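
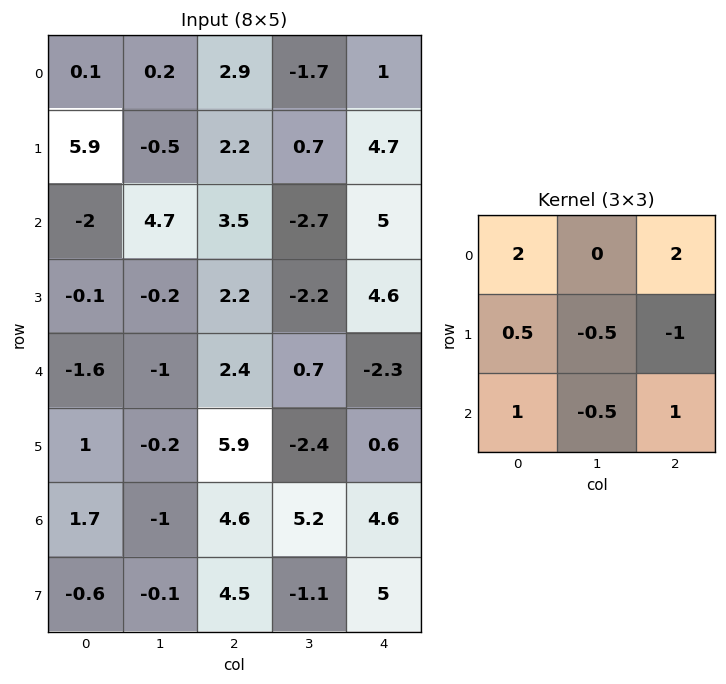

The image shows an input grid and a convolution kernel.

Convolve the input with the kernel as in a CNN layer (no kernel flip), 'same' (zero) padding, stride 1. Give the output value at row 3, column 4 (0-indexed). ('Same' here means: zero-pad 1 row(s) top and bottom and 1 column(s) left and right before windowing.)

-6.95

The receptive field on the zero-padded input at this output position is [-2.7 5 0 / -2.2 4.6 0 / 0.7 -2.3 0]. Elementwise product with the kernel and sum: -2.7·2 + 0·2 + -2.2·0.5 + 4.6·-0.5 + 0·-1 + 0.7·1 + -2.3·-0.5 + 0·1.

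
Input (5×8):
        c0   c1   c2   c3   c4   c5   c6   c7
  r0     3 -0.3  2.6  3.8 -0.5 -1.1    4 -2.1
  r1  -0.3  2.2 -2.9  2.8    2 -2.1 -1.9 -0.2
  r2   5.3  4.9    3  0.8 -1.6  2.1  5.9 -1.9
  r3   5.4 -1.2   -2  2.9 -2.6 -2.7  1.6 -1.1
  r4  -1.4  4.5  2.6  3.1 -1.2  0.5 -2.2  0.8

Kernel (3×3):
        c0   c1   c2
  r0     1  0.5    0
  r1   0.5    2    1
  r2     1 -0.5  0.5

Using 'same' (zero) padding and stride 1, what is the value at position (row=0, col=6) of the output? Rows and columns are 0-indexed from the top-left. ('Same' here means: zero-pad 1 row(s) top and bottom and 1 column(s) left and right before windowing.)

The receptive field on the zero-padded input at this output position is [0 0 0 / -1.1 4 -2.1 / -2.1 -1.9 -0.2]. Elementwise product with the kernel and sum: 0·1 + 0·0.5 + -1.1·0.5 + 4·2 + -2.1·1 + -2.1·1 + -1.9·-0.5 + -0.2·0.5.

4.1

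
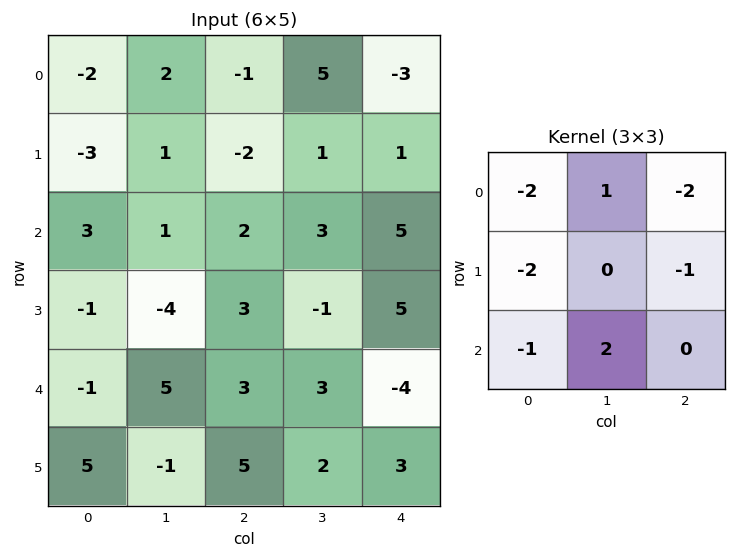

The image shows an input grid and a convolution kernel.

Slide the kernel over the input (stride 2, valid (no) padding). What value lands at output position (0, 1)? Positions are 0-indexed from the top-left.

20

The receptive field on the input at this output position is [-1 5 -3 / -2 1 1 / 2 3 5]. Elementwise product with the kernel and sum: -1·-2 + 5·1 + -3·-2 + -2·-2 + 1·-1 + 2·-1 + 3·2.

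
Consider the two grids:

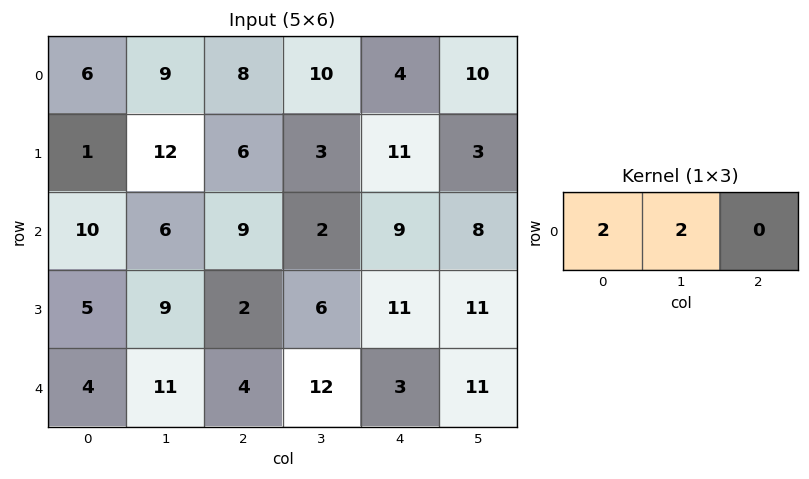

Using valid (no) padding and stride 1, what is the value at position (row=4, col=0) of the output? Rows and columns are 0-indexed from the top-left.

30

The receptive field on the input at this output position is [4 11 4]. Elementwise product with the kernel and sum: 4·2 + 11·2.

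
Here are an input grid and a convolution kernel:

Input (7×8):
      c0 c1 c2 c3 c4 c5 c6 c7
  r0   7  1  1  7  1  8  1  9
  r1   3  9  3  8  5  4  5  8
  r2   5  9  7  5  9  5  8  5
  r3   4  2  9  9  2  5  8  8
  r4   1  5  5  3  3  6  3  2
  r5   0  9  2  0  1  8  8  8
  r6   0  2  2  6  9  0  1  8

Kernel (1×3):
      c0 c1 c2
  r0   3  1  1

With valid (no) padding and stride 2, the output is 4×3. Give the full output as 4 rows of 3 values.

23 11 12
31 35 40
13 21 18
4 21 28

Output[0,0]: The receptive field on the input at this output position is [7 1 1]. Elementwise product with the kernel and sum: 7·3 + 1·1 + 1·1.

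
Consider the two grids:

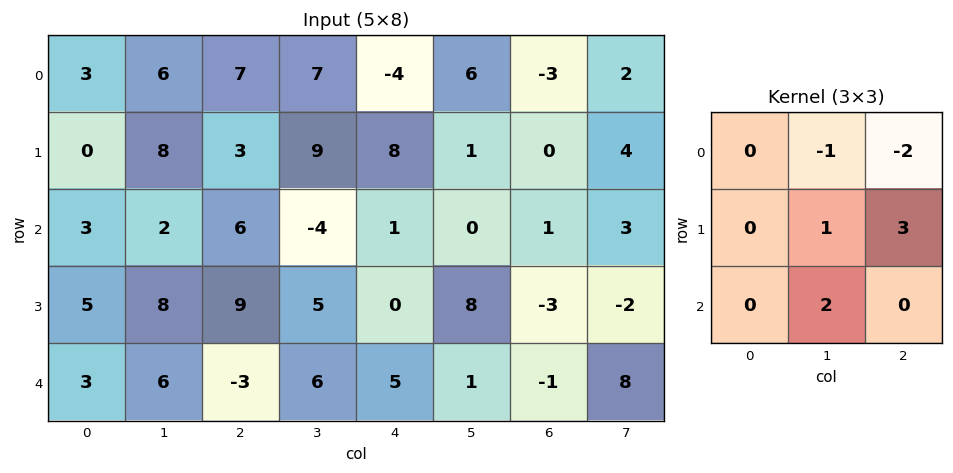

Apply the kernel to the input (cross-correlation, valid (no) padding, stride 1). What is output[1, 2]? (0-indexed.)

-16

The receptive field on the input at this output position is [3 9 8 / 6 -4 1 / 9 5 0]. Elementwise product with the kernel and sum: 9·-1 + 8·-2 + -4·1 + 1·3 + 5·2.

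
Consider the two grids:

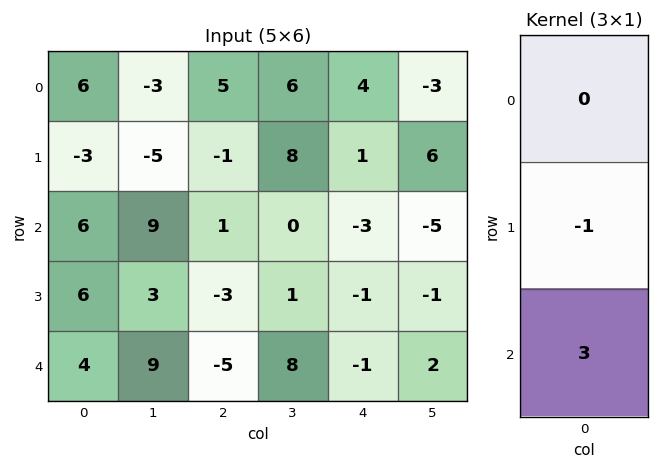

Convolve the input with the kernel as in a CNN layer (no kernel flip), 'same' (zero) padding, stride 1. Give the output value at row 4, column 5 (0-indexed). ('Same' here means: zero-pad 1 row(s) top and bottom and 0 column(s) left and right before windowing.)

-2

The receptive field on the zero-padded input at this output position is [-1 / 2 / 0]. Elementwise product with the kernel and sum: 2·-1 + 0·3.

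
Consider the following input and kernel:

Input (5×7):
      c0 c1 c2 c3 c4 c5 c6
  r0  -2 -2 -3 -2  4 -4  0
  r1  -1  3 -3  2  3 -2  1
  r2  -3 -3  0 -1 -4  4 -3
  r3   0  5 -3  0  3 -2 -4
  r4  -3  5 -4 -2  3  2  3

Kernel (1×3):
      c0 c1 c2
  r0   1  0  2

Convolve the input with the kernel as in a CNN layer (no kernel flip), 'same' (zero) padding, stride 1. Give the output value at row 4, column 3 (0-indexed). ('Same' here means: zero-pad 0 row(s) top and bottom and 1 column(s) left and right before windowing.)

2

The receptive field on the zero-padded input at this output position is [-4 -2 3]. Elementwise product with the kernel and sum: -4·1 + 3·2.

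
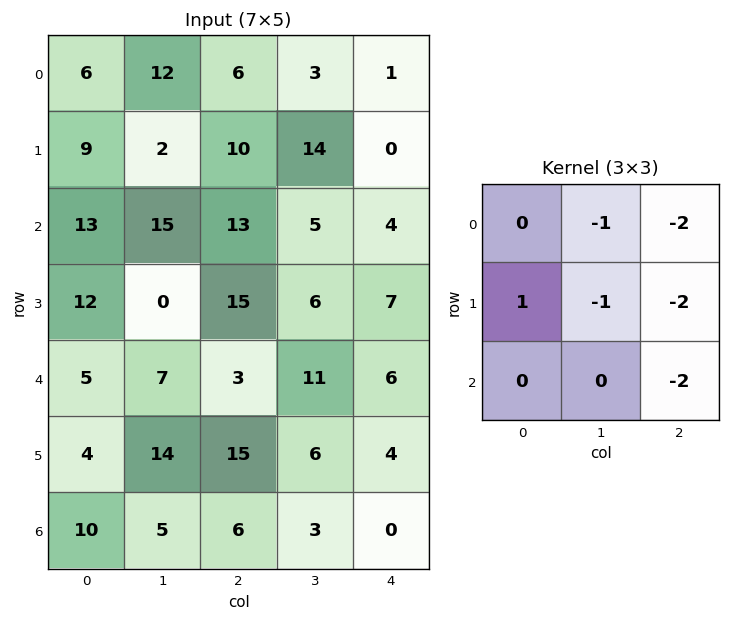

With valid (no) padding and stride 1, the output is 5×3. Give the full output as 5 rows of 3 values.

-63 -58 -17
-80 -58 -28
-65 -72 -30
-68 -57 -48
-65 -44 -22

Output[0,0]: The receptive field on the input at this output position is [6 12 6 / 9 2 10 / 13 15 13]. Elementwise product with the kernel and sum: 12·-1 + 6·-2 + 9·1 + 2·-1 + 10·-2 + 13·-2.
Output[0,1]: The receptive field on the input at this output position is [12 6 3 / 2 10 14 / 15 13 5]. Elementwise product with the kernel and sum: 6·-1 + 3·-2 + 2·1 + 10·-1 + 14·-2 + 5·-2.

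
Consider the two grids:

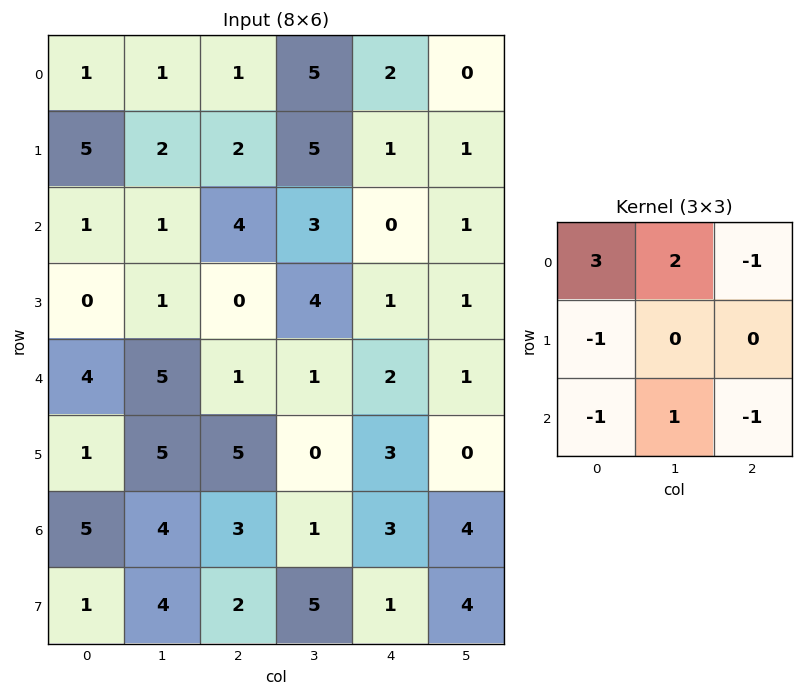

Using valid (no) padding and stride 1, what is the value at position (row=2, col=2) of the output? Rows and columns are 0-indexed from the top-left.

16

The receptive field on the input at this output position is [4 3 0 / 0 4 1 / 1 1 2]. Elementwise product with the kernel and sum: 4·3 + 3·2 + 0·-1 + 0·-1 + 1·-1 + 1·1 + 2·-1.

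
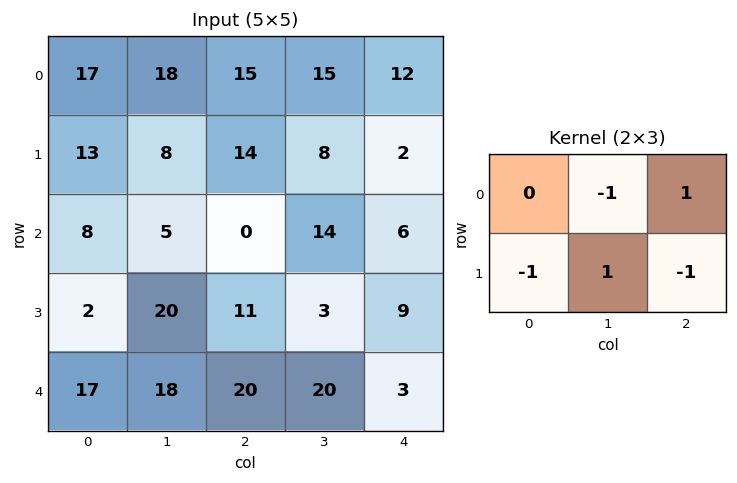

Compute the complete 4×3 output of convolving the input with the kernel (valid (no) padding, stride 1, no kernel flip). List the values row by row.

-22 -2 -11
3 -25 2
2 2 -25
-28 -26 3

Output[0,0]: The receptive field on the input at this output position is [17 18 15 / 13 8 14]. Elementwise product with the kernel and sum: 18·-1 + 15·1 + 13·-1 + 8·1 + 14·-1.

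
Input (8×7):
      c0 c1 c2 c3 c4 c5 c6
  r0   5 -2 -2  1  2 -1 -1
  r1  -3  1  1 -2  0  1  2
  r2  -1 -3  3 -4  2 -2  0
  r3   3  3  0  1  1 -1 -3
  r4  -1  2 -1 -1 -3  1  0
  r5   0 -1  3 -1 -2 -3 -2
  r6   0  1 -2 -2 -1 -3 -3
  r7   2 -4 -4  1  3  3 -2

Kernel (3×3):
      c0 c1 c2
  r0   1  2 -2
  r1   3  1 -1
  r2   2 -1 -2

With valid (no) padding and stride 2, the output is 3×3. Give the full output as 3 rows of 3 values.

-9 3 7
-3 -4 -4
4 13 -1

Output[0,0]: The receptive field on the input at this output position is [5 -2 -2 / -3 1 1 / -1 -3 3]. Elementwise product with the kernel and sum: 5·1 + -2·2 + -2·-2 + -3·3 + 1·1 + 1·-1 + -1·2 + -3·-1 + 3·-2.
Output[0,1]: The receptive field on the input at this output position is [-2 1 2 / 1 -2 0 / 3 -4 2]. Elementwise product with the kernel and sum: -2·1 + 1·2 + 2·-2 + 1·3 + -2·1 + 0·-1 + 3·2 + -4·-1 + 2·-2.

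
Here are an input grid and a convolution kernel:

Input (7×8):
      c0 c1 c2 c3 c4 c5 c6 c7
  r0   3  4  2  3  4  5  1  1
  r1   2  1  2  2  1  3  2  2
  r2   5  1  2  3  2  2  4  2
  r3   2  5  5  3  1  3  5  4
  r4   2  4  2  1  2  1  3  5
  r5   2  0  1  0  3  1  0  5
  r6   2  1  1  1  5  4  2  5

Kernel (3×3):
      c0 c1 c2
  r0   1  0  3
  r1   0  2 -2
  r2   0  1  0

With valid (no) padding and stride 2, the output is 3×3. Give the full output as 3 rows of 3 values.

Output[0,0]: The receptive field on the input at this output position is [3 4 2 / 2 1 2 / 5 1 2]. Elementwise product with the kernel and sum: 3·1 + 2·3 + 1·2 + 2·-2 + 1·1.
Output[0,1]: The receptive field on the input at this output position is [2 3 4 / 2 2 1 / 2 3 2]. Elementwise product with the kernel and sum: 2·1 + 4·3 + 2·2 + 1·-2 + 3·1.

8 19 11
15 13 11
7 3 17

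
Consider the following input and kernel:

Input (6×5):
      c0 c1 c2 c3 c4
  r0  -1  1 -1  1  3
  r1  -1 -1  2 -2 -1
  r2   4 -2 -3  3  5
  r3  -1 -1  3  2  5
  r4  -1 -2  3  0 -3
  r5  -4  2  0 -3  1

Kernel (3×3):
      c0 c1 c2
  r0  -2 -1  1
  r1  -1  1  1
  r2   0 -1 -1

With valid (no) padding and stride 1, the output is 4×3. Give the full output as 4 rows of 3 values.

7 1 -9
-6 -5 1
-7 13 15
6 9 -7

Output[0,0]: The receptive field on the input at this output position is [-1 1 -1 / -1 -1 2 / 4 -2 -3]. Elementwise product with the kernel and sum: -1·-2 + 1·-1 + -1·1 + -1·-1 + -1·1 + 2·1 + -2·-1 + -3·-1.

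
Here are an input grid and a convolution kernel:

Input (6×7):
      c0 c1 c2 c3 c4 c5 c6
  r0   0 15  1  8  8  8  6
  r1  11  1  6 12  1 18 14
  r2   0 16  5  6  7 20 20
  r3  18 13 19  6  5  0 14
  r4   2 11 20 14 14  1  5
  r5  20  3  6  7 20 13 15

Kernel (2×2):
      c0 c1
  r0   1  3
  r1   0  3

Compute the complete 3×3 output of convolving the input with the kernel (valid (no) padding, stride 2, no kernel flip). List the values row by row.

Output[0,0]: The receptive field on the input at this output position is [0 15 / 11 1]. Elementwise product with the kernel and sum: 0·1 + 15·3 + 1·3.

48 61 86
87 41 67
44 83 56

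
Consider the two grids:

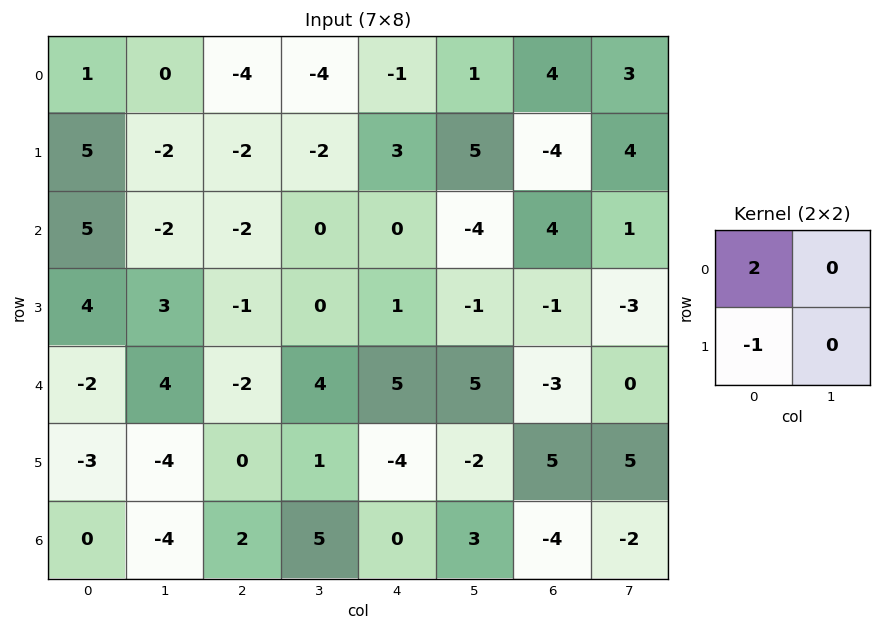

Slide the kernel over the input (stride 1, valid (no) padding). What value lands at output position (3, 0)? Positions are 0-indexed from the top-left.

The receptive field on the input at this output position is [4 3 / -2 4]. Elementwise product with the kernel and sum: 4·2 + -2·-1.

10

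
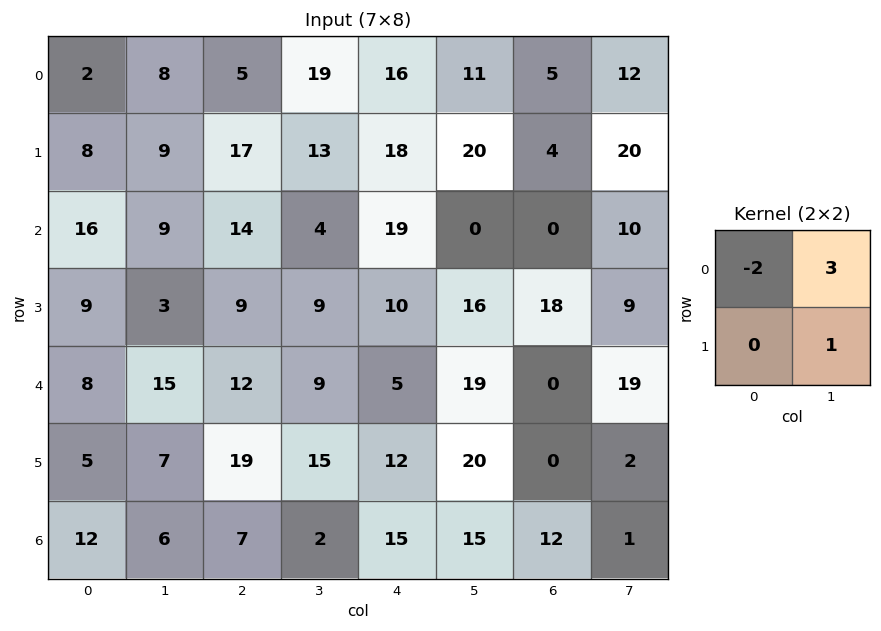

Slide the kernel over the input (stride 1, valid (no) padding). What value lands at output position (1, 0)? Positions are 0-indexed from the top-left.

The receptive field on the input at this output position is [8 9 / 16 9]. Elementwise product with the kernel and sum: 8·-2 + 9·3 + 9·1.

20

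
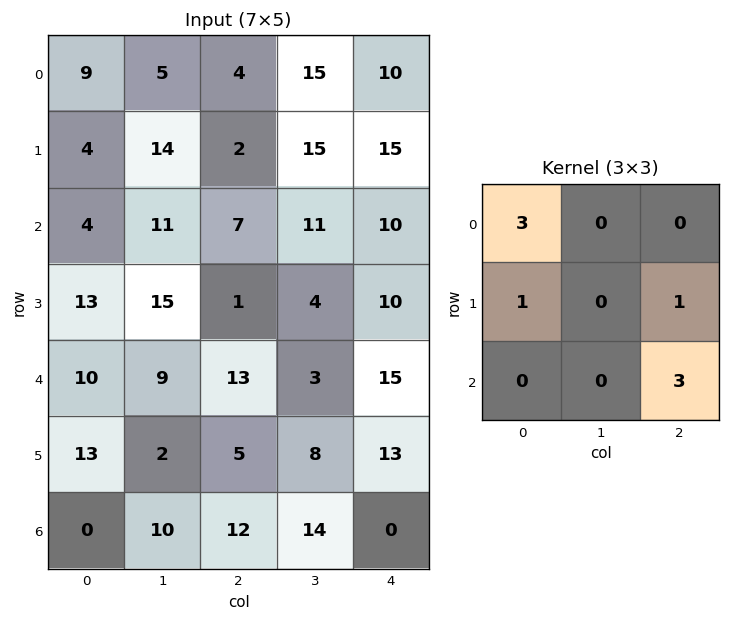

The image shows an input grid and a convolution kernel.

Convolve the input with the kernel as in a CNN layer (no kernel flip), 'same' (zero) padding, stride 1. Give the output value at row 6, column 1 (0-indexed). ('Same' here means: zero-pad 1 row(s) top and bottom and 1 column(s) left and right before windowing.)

The receptive field on the zero-padded input at this output position is [13 2 5 / 0 10 12 / 0 0 0]. Elementwise product with the kernel and sum: 13·3 + 0·1 + 12·1 + 0·3.

51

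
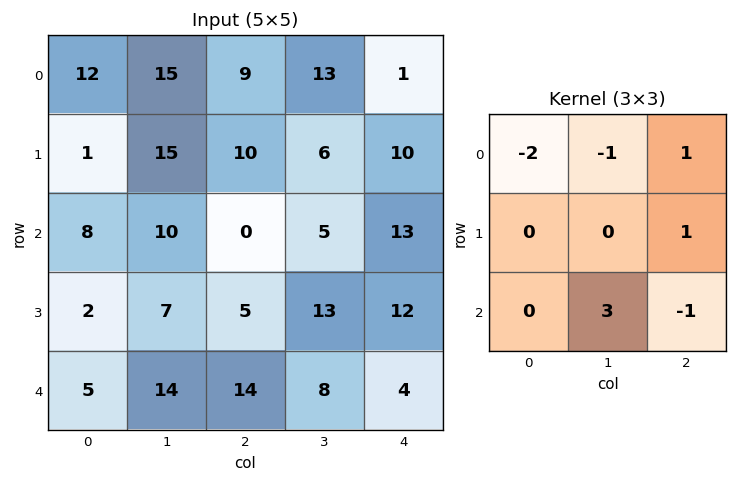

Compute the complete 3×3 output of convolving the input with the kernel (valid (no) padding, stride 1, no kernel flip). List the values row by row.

Output[0,0]: The receptive field on the input at this output position is [12 15 9 / 1 15 10 / 8 10 0]. Elementwise product with the kernel and sum: 12·-2 + 15·-1 + 9·1 + 10·1 + 10·3 + 0·-1.

10 -25 -18
9 -27 24
7 32 40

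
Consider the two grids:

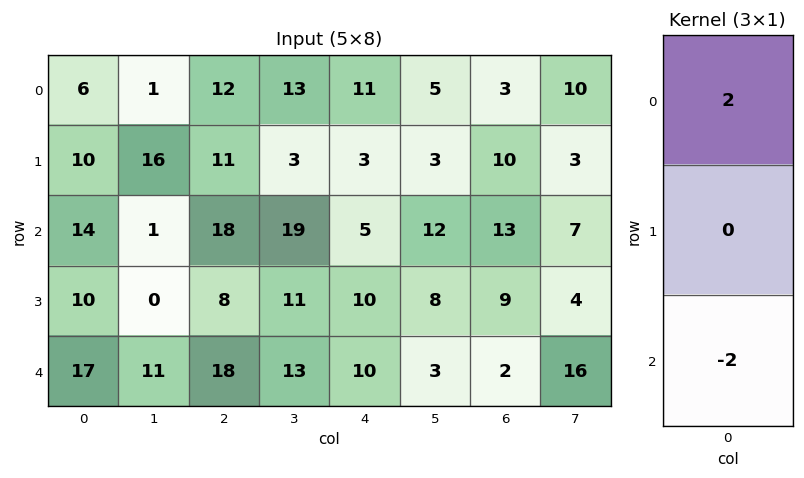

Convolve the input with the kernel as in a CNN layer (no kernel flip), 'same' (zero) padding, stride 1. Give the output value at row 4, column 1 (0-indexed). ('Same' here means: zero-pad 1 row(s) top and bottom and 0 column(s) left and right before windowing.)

The receptive field on the zero-padded input at this output position is [0 / 11 / 0]. Elementwise product with the kernel and sum: 0·2 + 0·-2.

0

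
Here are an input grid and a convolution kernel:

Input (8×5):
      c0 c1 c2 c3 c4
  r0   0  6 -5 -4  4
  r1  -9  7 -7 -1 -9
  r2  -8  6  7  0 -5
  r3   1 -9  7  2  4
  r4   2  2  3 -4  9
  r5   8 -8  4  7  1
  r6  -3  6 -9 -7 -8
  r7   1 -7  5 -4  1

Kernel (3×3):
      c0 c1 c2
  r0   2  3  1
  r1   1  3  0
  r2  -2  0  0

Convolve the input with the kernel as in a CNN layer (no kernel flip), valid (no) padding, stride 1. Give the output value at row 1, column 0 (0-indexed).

4

The receptive field on the input at this output position is [-9 7 -7 / -8 6 7 / 1 -9 7]. Elementwise product with the kernel and sum: -9·2 + 7·3 + -7·1 + -8·1 + 6·3 + 1·-2.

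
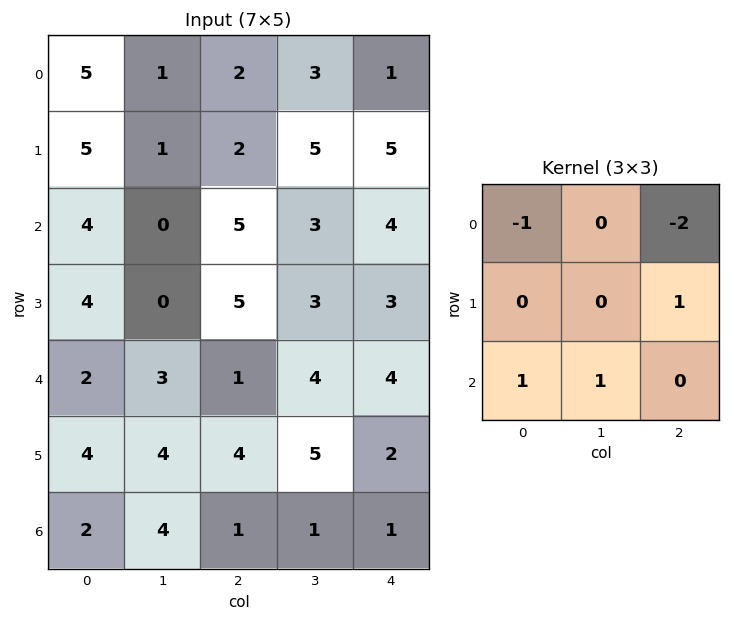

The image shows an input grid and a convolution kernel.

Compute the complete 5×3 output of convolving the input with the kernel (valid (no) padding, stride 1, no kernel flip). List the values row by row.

Output[0,0]: The receptive field on the input at this output position is [5 1 2 / 5 1 2 / 4 0 5]. Elementwise product with the kernel and sum: 5·-1 + 2·-2 + 2·1 + 4·1 + 0·1.
Output[0,1]: The receptive field on the input at this output position is [1 2 3 / 1 2 5 / 0 5 3]. Elementwise product with the kernel and sum: 1·-1 + 3·-2 + 5·1 + 0·1 + 5·1.

-3 3 9
0 -3 0
-4 1 -5
-5 6 2
6 -1 -5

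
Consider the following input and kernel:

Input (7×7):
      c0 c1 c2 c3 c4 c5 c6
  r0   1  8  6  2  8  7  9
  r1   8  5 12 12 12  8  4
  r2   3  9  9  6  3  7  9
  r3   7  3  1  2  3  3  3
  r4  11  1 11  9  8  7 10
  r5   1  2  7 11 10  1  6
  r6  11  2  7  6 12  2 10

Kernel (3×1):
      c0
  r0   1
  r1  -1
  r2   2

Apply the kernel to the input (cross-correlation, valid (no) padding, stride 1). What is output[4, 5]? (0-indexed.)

The receptive field on the input at this output position is [7 / 1 / 2]. Elementwise product with the kernel and sum: 7·1 + 1·-1 + 2·2.

10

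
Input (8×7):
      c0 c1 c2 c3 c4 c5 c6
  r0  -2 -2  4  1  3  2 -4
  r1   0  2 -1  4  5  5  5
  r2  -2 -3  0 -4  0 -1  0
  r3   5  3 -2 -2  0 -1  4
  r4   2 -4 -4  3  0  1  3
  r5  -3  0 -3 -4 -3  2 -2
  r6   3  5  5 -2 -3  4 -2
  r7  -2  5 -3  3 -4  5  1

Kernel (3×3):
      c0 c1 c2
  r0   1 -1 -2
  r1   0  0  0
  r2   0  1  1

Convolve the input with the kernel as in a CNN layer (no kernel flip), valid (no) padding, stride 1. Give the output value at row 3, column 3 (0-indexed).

The receptive field on the input at this output position is [-2 0 -1 / 3 0 1 / -4 -3 2]. Elementwise product with the kernel and sum: -2·1 + 0·-1 + -1·-2 + -3·1 + 2·1.

-1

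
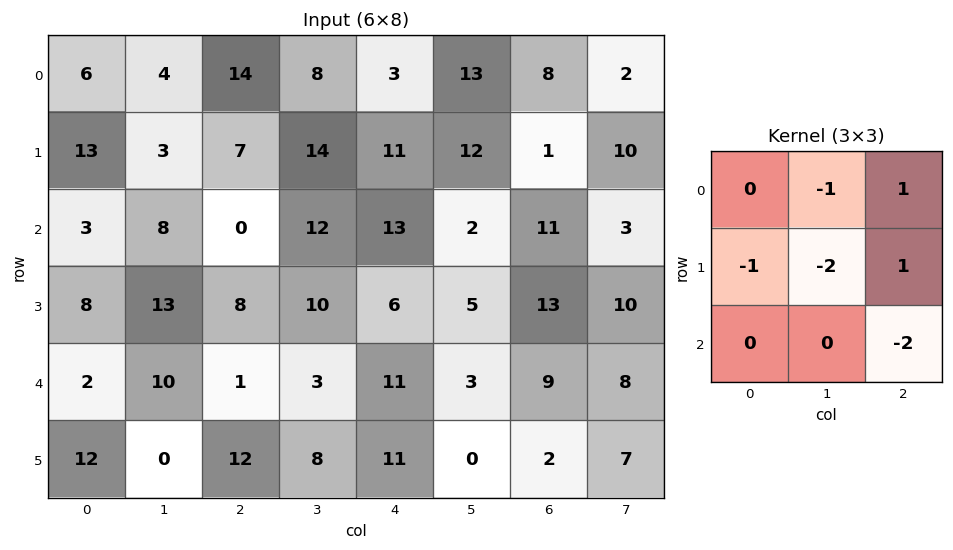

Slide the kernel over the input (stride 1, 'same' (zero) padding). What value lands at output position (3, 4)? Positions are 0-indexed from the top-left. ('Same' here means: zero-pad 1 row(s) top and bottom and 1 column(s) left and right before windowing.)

-34

The receptive field on the zero-padded input at this output position is [12 13 2 / 10 6 5 / 3 11 3]. Elementwise product with the kernel and sum: 13·-1 + 2·1 + 10·-1 + 6·-2 + 5·1 + 3·-2.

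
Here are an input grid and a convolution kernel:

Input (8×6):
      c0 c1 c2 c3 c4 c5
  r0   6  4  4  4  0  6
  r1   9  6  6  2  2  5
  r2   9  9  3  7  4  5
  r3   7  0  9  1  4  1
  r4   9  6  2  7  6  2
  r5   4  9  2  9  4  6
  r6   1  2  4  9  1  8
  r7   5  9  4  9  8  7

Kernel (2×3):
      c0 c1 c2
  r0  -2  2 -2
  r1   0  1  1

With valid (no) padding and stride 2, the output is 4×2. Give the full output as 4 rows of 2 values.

0 4
3 5
1 11
7 25

Output[0,0]: The receptive field on the input at this output position is [6 4 4 / 9 6 6]. Elementwise product with the kernel and sum: 6·-2 + 4·2 + 4·-2 + 6·1 + 6·1.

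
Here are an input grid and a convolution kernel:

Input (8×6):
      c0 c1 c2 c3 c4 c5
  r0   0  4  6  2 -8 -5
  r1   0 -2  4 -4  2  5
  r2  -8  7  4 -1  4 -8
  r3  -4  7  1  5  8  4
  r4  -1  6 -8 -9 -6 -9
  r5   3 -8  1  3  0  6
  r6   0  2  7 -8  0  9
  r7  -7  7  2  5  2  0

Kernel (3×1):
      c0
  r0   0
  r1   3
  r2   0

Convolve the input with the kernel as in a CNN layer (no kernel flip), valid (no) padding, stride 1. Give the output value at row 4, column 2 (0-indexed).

3

The receptive field on the input at this output position is [-8 / 1 / 7]. Elementwise product with the kernel and sum: 1·3.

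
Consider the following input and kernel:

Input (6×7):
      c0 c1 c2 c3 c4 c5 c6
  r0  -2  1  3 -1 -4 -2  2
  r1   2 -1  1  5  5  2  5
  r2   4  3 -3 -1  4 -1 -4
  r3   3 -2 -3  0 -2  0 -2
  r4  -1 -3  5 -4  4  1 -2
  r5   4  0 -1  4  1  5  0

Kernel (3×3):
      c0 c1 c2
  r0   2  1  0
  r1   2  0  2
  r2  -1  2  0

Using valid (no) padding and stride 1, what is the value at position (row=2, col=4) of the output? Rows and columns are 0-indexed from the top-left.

The receptive field on the input at this output position is [4 -1 -4 / -2 0 -2 / 4 1 -2]. Elementwise product with the kernel and sum: 4·2 + -1·1 + -2·2 + -2·2 + 4·-1 + 1·2.

-3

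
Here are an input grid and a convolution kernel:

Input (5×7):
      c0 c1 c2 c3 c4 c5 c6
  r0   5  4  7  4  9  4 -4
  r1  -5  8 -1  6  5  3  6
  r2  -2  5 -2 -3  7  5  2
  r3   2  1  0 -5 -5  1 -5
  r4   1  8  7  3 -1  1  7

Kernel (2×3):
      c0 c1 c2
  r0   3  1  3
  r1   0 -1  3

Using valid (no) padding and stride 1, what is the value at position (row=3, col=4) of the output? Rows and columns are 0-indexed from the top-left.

The receptive field on the input at this output position is [-5 1 -5 / -1 1 7]. Elementwise product with the kernel and sum: -5·3 + 1·1 + -5·3 + 1·-1 + 7·3.

-9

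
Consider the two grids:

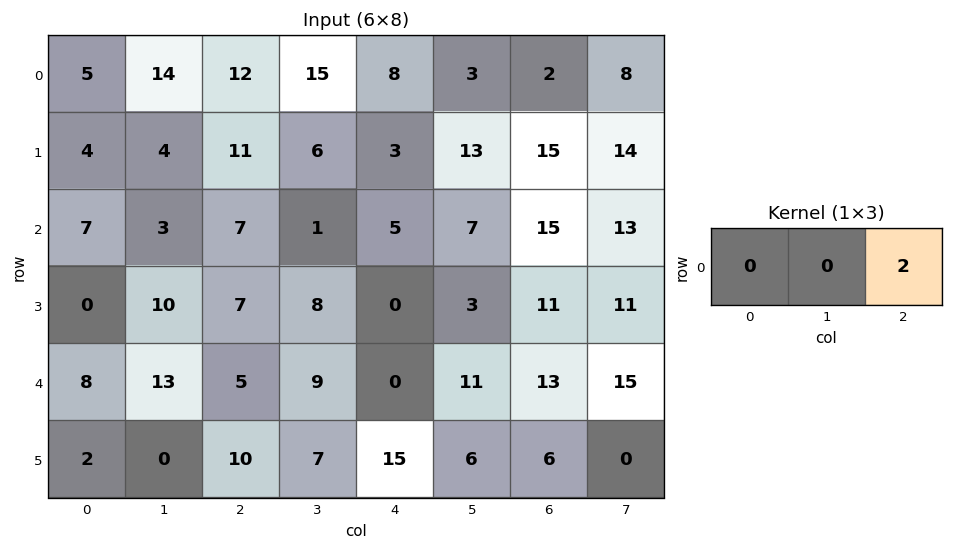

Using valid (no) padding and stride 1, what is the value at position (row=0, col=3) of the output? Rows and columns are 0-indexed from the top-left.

The receptive field on the input at this output position is [15 8 3]. Elementwise product with the kernel and sum: 3·2.

6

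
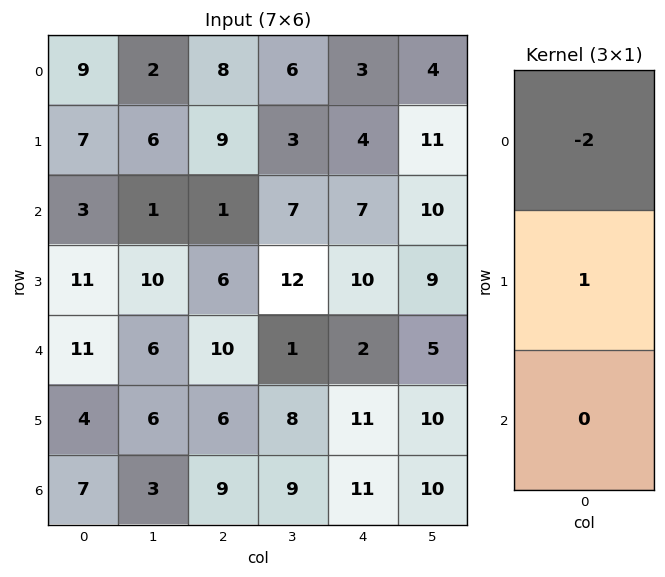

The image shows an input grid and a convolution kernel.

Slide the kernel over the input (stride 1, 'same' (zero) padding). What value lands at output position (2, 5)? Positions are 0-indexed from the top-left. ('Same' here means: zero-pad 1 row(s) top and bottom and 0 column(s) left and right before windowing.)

The receptive field on the zero-padded input at this output position is [11 / 10 / 9]. Elementwise product with the kernel and sum: 11·-2 + 10·1.

-12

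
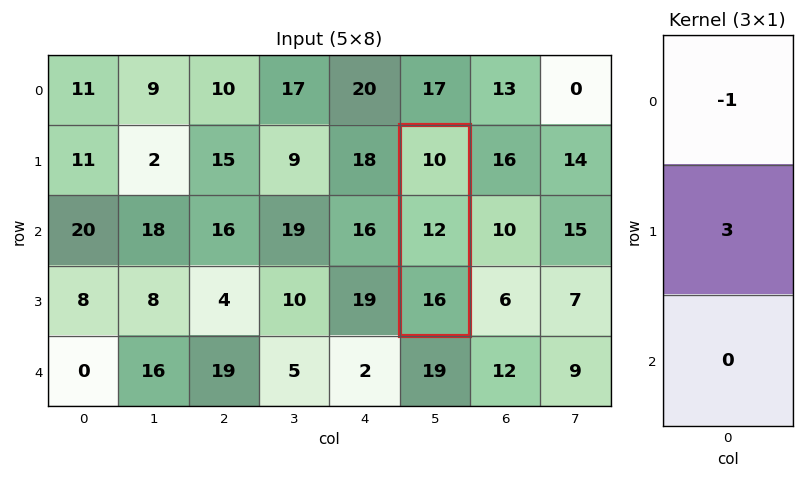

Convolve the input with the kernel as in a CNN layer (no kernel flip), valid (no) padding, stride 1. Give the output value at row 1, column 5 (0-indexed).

The receptive field on the input at this output position is [10 / 12 / 16]. Elementwise product with the kernel and sum: 10·-1 + 12·3.

26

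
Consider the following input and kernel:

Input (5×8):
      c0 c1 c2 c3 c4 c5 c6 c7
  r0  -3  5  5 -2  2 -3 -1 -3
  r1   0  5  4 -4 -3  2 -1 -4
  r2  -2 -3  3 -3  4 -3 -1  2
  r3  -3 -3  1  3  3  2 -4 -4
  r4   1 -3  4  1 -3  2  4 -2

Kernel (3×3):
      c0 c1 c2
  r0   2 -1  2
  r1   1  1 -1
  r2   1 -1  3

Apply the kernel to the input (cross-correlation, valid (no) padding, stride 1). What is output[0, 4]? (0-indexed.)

The receptive field on the input at this output position is [2 -3 -1 / -3 2 -1 / 4 -3 -1]. Elementwise product with the kernel and sum: 2·2 + -3·-1 + -1·2 + -3·1 + 2·1 + -1·-1 + 4·1 + -3·-1 + -1·3.

9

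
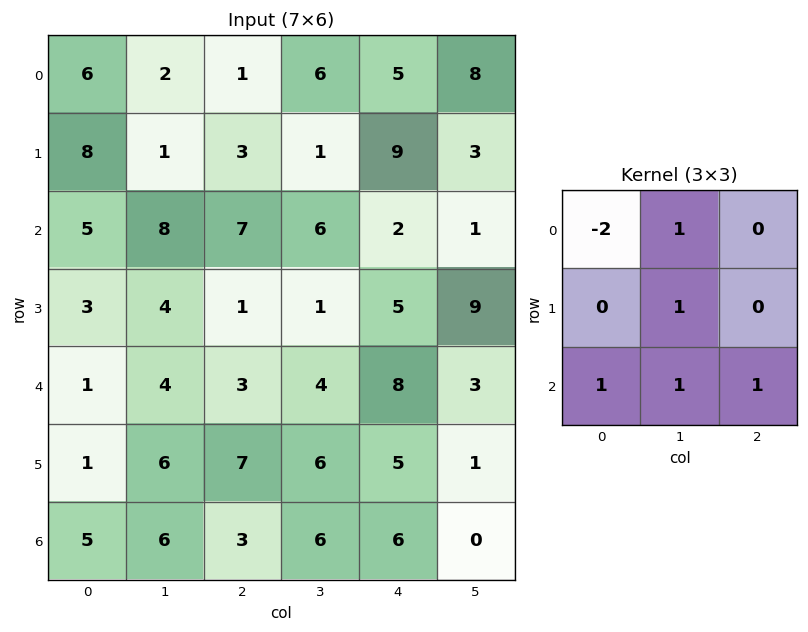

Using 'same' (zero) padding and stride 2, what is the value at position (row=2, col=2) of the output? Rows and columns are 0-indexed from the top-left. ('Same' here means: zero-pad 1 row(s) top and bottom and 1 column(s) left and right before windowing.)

The receptive field on the zero-padded input at this output position is [1 5 9 / 4 8 3 / 6 5 1]. Elementwise product with the kernel and sum: 1·-2 + 5·1 + 8·1 + 6·1 + 5·1 + 1·1.

23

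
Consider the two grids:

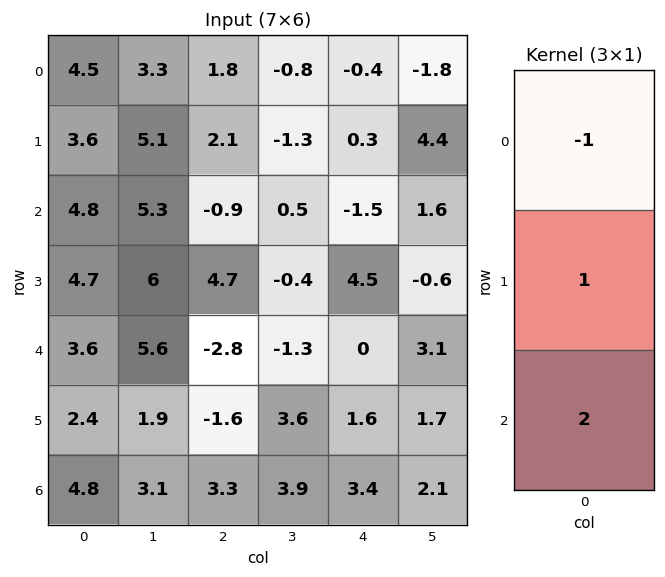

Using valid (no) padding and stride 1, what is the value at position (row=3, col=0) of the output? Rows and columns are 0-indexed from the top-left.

The receptive field on the input at this output position is [4.7 / 3.6 / 2.4]. Elementwise product with the kernel and sum: 4.7·-1 + 3.6·1 + 2.4·2.

3.7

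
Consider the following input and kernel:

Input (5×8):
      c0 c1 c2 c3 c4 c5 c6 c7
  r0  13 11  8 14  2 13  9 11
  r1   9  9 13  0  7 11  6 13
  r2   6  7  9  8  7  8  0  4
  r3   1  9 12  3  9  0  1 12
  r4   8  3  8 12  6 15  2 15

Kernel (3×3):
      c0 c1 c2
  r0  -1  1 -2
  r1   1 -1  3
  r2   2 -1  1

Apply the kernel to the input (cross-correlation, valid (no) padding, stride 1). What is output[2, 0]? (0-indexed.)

The receptive field on the input at this output position is [6 7 9 / 1 9 12 / 8 3 8]. Elementwise product with the kernel and sum: 6·-1 + 7·1 + 9·-2 + 1·1 + 9·-1 + 12·3 + 8·2 + 3·-1 + 8·1.

32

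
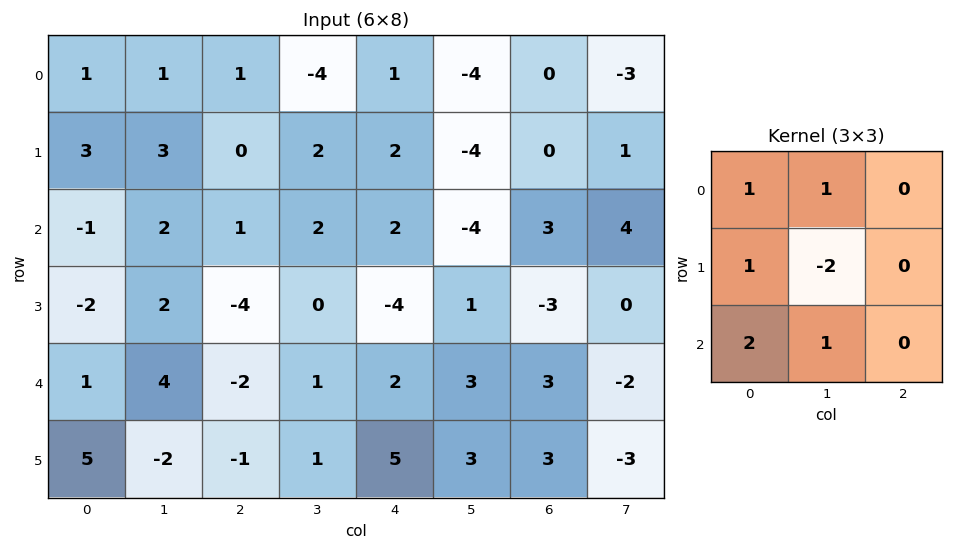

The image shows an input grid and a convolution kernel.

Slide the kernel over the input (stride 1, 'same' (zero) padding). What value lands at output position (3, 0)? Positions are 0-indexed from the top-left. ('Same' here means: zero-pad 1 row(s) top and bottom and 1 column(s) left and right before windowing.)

4

The receptive field on the zero-padded input at this output position is [0 -1 2 / 0 -2 2 / 0 1 4]. Elementwise product with the kernel and sum: 0·1 + -1·1 + 0·1 + -2·-2 + 0·2 + 1·1.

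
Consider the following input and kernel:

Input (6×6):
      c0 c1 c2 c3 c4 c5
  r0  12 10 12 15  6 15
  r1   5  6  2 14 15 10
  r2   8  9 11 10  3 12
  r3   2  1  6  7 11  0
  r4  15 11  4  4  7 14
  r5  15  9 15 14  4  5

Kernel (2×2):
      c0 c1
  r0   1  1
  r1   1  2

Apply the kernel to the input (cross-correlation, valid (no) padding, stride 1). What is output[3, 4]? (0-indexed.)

46

The receptive field on the input at this output position is [11 0 / 7 14]. Elementwise product with the kernel and sum: 11·1 + 0·1 + 7·1 + 14·2.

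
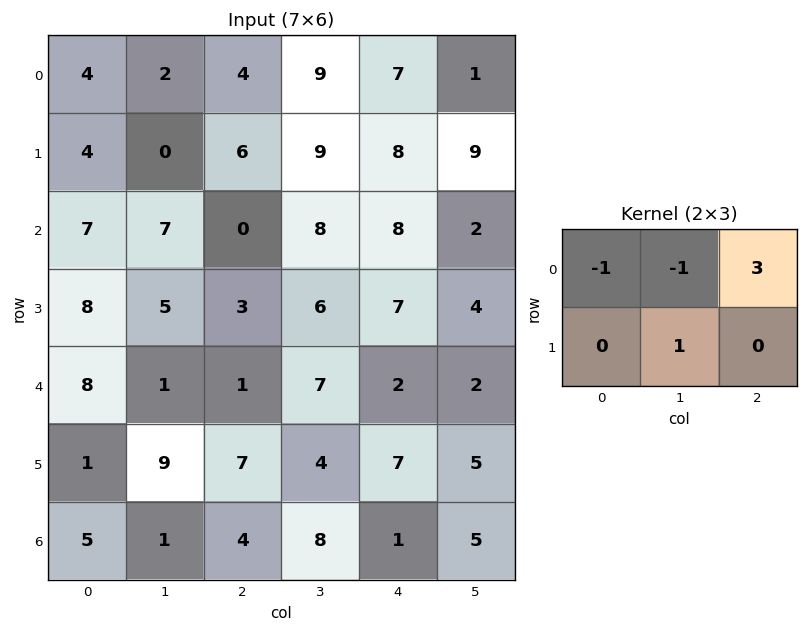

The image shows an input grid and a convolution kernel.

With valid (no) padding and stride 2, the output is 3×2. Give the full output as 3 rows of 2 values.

Output[0,0]: The receptive field on the input at this output position is [4 2 4 / 4 0 6]. Elementwise product with the kernel and sum: 4·-1 + 2·-1 + 4·3 + 0·1.
Output[0,1]: The receptive field on the input at this output position is [4 9 7 / 6 9 8]. Elementwise product with the kernel and sum: 4·-1 + 9·-1 + 7·3 + 9·1.

6 17
-9 22
3 2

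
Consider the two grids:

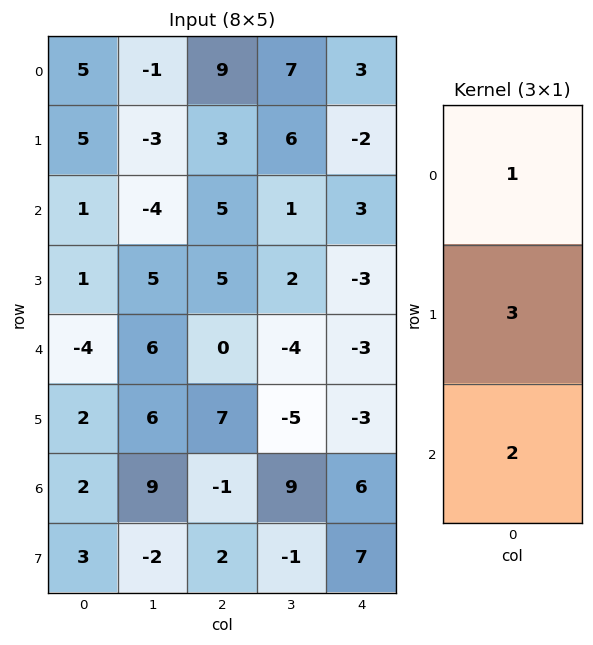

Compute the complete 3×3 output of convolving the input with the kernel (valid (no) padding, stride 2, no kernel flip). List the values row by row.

22 28 3
-4 20 -12
6 19 0

Output[0,0]: The receptive field on the input at this output position is [5 / 5 / 1]. Elementwise product with the kernel and sum: 5·1 + 5·3 + 1·2.
Output[0,1]: The receptive field on the input at this output position is [9 / 3 / 5]. Elementwise product with the kernel and sum: 9·1 + 3·3 + 5·2.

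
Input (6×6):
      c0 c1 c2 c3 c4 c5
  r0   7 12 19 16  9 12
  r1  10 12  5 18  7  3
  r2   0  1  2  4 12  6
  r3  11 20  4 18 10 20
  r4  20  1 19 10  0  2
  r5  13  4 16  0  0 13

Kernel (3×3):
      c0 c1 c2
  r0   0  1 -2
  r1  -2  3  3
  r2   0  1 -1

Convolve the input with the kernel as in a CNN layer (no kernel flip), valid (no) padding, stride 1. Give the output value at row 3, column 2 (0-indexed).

The receptive field on the input at this output position is [4 18 10 / 19 10 0 / 16 0 0]. Elementwise product with the kernel and sum: 18·1 + 10·-2 + 19·-2 + 10·3 + 0·3 + 0·1 + 0·-1.

-10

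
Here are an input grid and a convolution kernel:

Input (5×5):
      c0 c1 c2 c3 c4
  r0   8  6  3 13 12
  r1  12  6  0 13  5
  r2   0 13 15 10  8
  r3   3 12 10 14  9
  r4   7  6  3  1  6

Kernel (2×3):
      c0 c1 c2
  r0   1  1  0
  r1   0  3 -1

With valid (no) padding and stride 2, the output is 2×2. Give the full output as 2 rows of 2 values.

32 50
39 58

Output[0,0]: The receptive field on the input at this output position is [8 6 3 / 12 6 0]. Elementwise product with the kernel and sum: 8·1 + 6·1 + 6·3 + 0·-1.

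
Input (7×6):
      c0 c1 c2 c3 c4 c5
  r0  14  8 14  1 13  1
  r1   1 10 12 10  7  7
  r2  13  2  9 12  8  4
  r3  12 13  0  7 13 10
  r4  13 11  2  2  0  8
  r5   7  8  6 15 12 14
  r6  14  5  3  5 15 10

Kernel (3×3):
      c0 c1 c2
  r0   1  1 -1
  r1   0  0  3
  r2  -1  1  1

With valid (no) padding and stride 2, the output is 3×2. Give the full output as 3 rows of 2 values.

Output[0,0]: The receptive field on the input at this output position is [14 8 14 / 1 10 12 / 13 2 9]. Elementwise product with the kernel and sum: 14·1 + 8·1 + 14·-1 + 12·3 + 13·-1 + 2·1 + 9·1.
Output[0,1]: The receptive field on the input at this output position is [14 1 13 / 12 10 7 / 9 12 8]. Elementwise product with the kernel and sum: 14·1 + 1·1 + 13·-1 + 7·3 + 9·-1 + 12·1 + 8·1.

42 34
6 52
34 57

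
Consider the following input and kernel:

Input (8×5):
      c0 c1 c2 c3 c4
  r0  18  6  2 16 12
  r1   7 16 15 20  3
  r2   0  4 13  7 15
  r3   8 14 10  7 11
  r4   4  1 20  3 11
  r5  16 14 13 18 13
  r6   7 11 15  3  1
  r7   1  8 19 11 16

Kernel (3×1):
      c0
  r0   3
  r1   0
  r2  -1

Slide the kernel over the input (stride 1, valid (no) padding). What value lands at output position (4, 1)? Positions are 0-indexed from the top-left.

The receptive field on the input at this output position is [1 / 14 / 11]. Elementwise product with the kernel and sum: 1·3 + 11·-1.

-8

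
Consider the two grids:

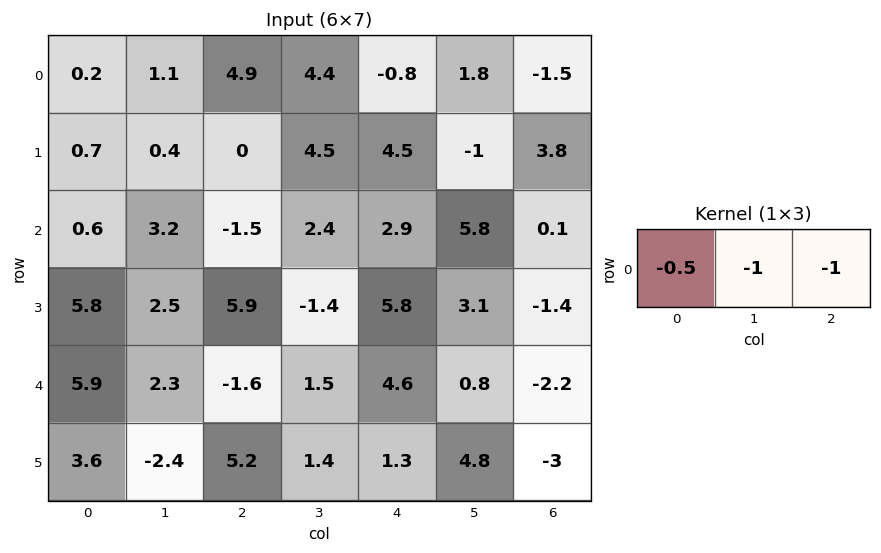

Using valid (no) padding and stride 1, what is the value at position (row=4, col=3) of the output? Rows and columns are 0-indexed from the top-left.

The receptive field on the input at this output position is [1.5 4.6 0.8]. Elementwise product with the kernel and sum: 1.5·-0.5 + 4.6·-1 + 0.8·-1.

-6.15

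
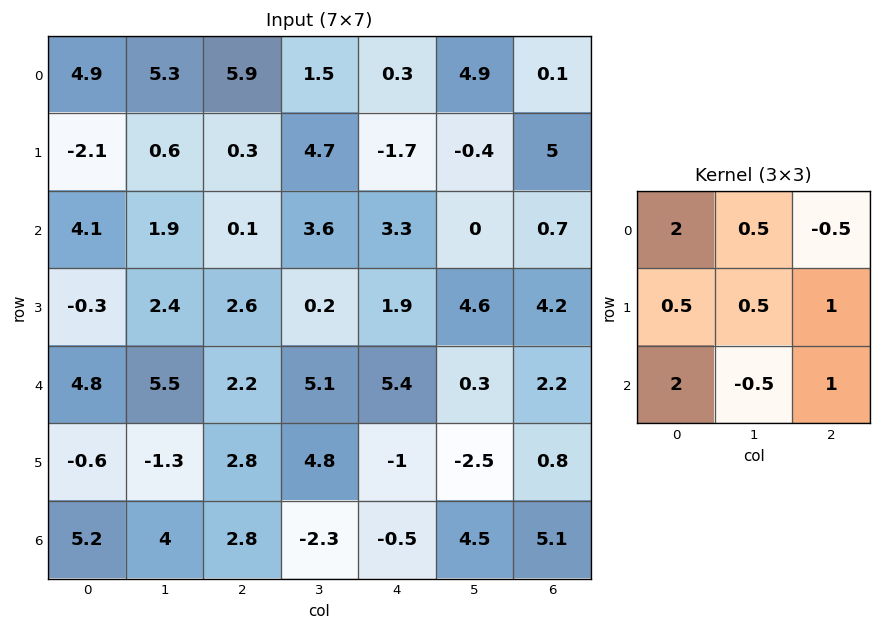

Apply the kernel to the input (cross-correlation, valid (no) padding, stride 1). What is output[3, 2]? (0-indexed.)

The receptive field on the input at this output position is [2.6 0.2 1.9 / 2.2 5.1 5.4 / 2.8 4.8 -1]. Elementwise product with the kernel and sum: 2.6·2 + 0.2·0.5 + 1.9·-0.5 + 2.2·0.5 + 5.1·0.5 + 5.4·1 + 2.8·2 + 4.8·-0.5 + -1·1.

15.6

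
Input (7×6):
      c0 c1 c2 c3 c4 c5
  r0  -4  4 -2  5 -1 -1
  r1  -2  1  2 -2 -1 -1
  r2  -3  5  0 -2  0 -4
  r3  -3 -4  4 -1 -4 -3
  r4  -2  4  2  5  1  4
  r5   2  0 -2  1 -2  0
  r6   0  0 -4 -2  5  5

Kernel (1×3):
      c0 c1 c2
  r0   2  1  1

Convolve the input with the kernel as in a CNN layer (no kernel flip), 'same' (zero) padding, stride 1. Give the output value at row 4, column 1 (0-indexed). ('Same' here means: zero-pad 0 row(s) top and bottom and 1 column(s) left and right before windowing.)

2

The receptive field on the zero-padded input at this output position is [-2 4 2]. Elementwise product with the kernel and sum: -2·2 + 4·1 + 2·1.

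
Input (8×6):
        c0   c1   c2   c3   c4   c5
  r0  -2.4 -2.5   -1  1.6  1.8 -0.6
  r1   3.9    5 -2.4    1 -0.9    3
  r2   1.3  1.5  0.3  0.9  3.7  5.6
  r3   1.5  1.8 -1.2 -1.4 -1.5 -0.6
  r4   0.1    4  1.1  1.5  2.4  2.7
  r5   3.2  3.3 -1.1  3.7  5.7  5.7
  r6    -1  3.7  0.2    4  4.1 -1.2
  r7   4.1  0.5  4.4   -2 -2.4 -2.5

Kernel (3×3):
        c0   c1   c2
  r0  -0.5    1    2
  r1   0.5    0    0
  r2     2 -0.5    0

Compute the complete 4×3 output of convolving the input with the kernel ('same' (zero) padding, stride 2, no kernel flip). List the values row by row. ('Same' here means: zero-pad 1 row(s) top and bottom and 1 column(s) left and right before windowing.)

Output[0,0]: The receptive field on the zero-padded input at this output position is [0 0 0 / 0 -2.4 -2.5 / 0 3.9 5]. Elementwise product with the kernel and sum: 0·-0.5 + 0·1 + 0·2 + 0·0.5 + 0·2 + 3.9·-0.5.

-1.95 9.95 3.25
13.15 2.05 3
3.5 4.25 3.3
7.75 5.3 14.45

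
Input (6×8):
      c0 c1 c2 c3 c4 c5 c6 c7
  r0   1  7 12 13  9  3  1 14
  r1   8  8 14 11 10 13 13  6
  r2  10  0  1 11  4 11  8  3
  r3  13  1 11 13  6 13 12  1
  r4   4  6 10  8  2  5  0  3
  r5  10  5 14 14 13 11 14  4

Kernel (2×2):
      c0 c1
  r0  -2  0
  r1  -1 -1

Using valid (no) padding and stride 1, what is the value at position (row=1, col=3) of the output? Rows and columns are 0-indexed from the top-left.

-37

The receptive field on the input at this output position is [11 10 / 11 4]. Elementwise product with the kernel and sum: 11·-2 + 11·-1 + 4·-1.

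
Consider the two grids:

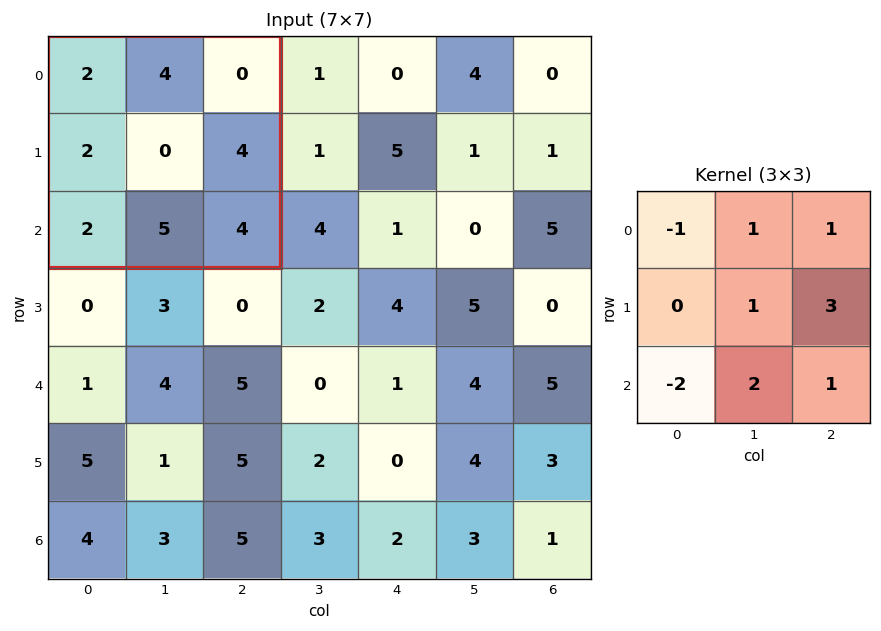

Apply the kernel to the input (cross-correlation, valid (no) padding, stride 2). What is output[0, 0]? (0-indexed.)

The receptive field on the input at this output position is [2 4 0 / 2 0 4 / 2 5 4]. Elementwise product with the kernel and sum: 2·-1 + 4·1 + 0·1 + 0·1 + 4·3 + 2·-2 + 5·2 + 4·1.

24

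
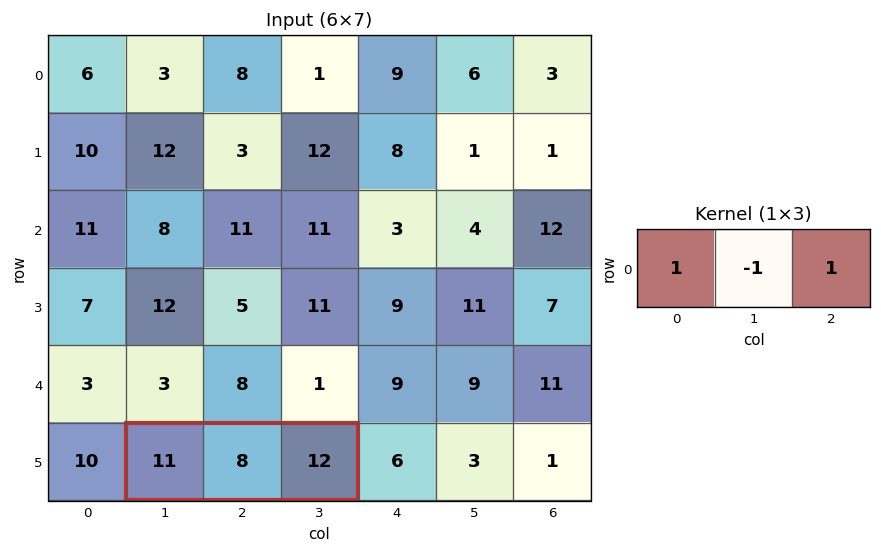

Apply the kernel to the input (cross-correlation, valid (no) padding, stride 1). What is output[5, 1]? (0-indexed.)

The receptive field on the input at this output position is [11 8 12]. Elementwise product with the kernel and sum: 11·1 + 8·-1 + 12·1.

15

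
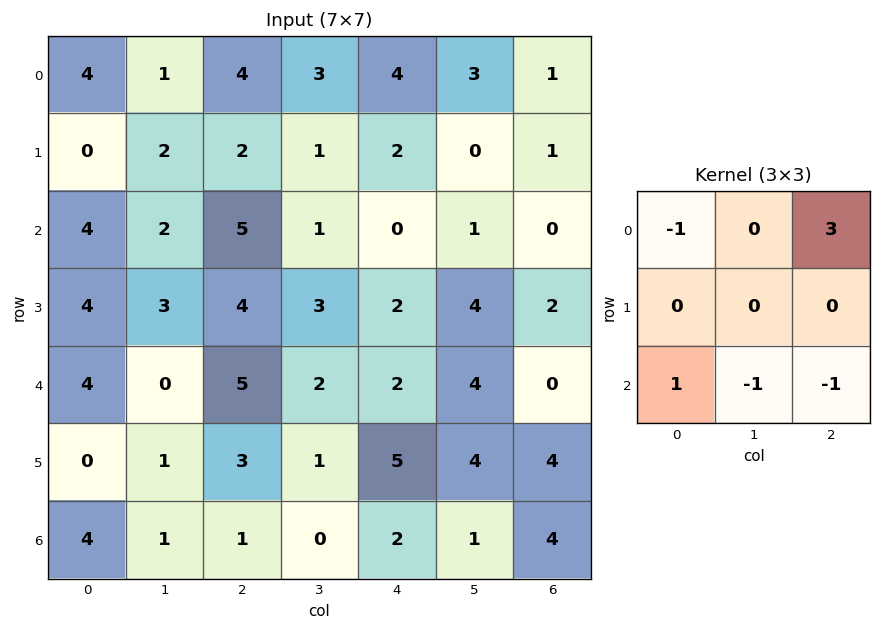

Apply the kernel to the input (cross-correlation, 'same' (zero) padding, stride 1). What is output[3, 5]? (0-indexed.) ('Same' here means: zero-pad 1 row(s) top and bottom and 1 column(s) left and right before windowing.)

The receptive field on the zero-padded input at this output position is [0 1 0 / 2 4 2 / 2 4 0]. Elementwise product with the kernel and sum: 0·-1 + 0·3 + 2·1 + 4·-1 + 0·-1.

-2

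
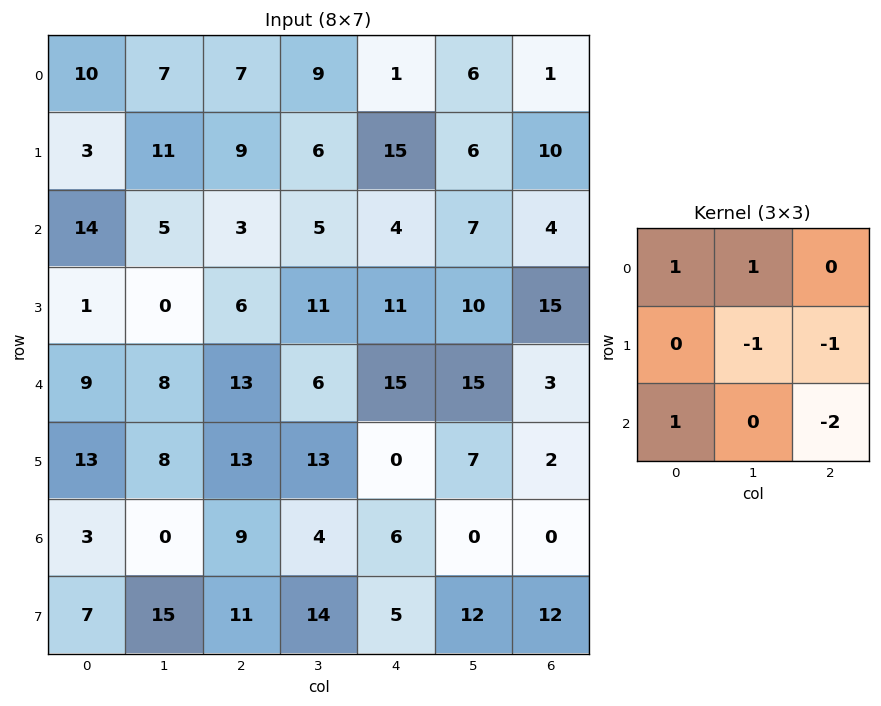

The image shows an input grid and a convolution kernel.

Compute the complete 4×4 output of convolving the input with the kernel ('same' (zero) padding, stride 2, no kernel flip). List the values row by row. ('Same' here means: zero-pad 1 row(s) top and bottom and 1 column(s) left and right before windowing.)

-39 -17 -13 5
-16 -10 1 22
-32 -31 -9 29
-20 -5 -3 21

Output[0,0]: The receptive field on the zero-padded input at this output position is [0 0 0 / 0 10 7 / 0 3 11]. Elementwise product with the kernel and sum: 0·1 + 0·1 + 10·-1 + 7·-1 + 0·1 + 11·-2.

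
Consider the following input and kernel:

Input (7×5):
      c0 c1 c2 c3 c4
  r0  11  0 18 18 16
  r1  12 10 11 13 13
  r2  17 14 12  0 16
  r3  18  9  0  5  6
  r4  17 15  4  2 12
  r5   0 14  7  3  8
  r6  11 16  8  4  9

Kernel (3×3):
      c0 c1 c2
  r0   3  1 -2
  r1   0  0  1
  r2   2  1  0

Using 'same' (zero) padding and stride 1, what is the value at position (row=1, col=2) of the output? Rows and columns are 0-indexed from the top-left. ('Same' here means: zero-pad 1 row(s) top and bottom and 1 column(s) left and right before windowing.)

35

The receptive field on the zero-padded input at this output position is [0 18 18 / 10 11 13 / 14 12 0]. Elementwise product with the kernel and sum: 0·3 + 18·1 + 18·-2 + 13·1 + 14·2 + 12·1.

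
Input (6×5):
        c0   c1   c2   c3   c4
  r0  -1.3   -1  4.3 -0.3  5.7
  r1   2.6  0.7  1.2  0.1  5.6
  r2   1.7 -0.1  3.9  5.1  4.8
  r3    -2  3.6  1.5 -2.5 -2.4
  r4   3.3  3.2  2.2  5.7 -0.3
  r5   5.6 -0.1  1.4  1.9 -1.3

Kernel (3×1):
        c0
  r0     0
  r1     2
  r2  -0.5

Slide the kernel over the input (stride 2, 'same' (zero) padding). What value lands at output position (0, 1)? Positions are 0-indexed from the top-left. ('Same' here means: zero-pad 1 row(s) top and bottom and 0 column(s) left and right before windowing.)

8

The receptive field on the zero-padded input at this output position is [0 / 4.3 / 1.2]. Elementwise product with the kernel and sum: 4.3·2 + 1.2·-0.5.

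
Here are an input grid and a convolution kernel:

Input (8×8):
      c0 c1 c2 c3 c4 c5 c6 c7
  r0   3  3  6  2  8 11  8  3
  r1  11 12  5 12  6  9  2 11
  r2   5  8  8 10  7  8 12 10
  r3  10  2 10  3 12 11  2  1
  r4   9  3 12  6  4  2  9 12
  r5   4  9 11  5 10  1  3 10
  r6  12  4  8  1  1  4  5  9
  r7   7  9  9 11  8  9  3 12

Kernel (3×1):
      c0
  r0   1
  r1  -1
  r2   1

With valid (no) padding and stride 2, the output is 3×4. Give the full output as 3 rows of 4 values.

-3 9 9 18
4 10 -1 19
17 9 -5 11

Output[0,0]: The receptive field on the input at this output position is [3 / 11 / 5]. Elementwise product with the kernel and sum: 3·1 + 11·-1 + 5·1.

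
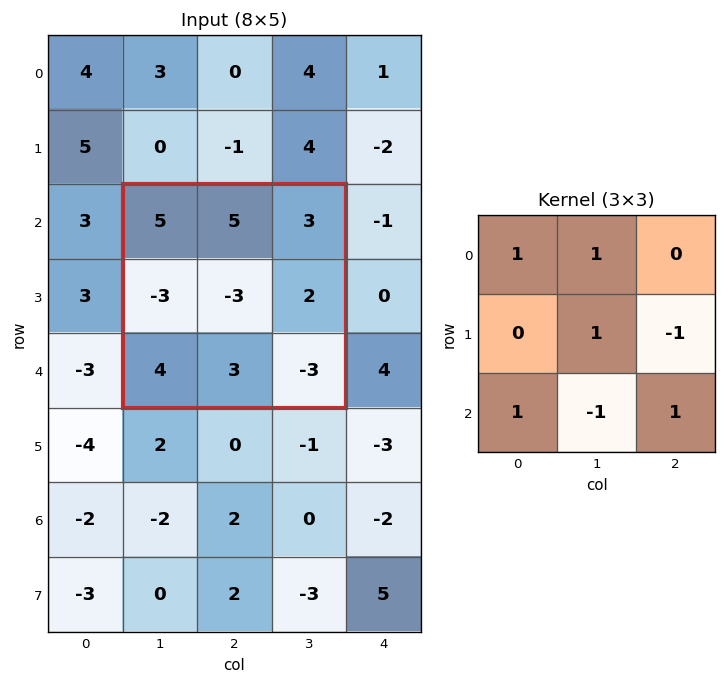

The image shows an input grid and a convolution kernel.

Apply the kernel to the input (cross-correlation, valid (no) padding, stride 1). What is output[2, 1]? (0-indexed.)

3

The receptive field on the input at this output position is [5 5 3 / -3 -3 2 / 4 3 -3]. Elementwise product with the kernel and sum: 5·1 + 5·1 + -3·1 + 2·-1 + 4·1 + 3·-1 + -3·1.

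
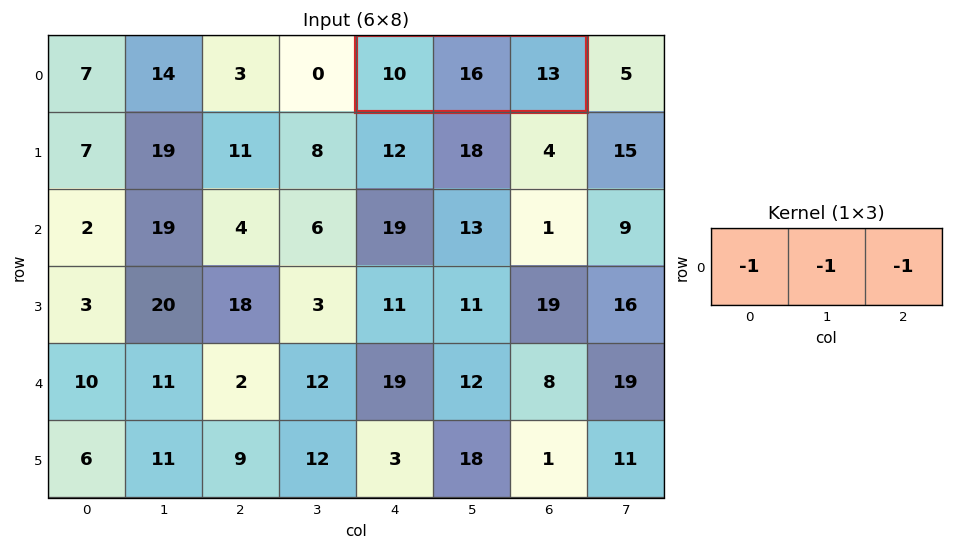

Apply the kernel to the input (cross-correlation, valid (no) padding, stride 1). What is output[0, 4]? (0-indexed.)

-39

The receptive field on the input at this output position is [10 16 13]. Elementwise product with the kernel and sum: 10·-1 + 16·-1 + 13·-1.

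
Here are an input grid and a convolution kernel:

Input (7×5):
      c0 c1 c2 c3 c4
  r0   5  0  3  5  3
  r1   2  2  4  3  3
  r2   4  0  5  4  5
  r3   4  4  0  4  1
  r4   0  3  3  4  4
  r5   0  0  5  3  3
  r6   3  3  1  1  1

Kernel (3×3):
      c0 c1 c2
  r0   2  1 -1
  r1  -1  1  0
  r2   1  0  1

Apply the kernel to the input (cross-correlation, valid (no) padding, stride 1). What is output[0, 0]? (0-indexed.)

The receptive field on the input at this output position is [5 0 3 / 2 2 4 / 4 0 5]. Elementwise product with the kernel and sum: 5·2 + 0·1 + 3·-1 + 2·-1 + 2·1 + 4·1 + 5·1.

16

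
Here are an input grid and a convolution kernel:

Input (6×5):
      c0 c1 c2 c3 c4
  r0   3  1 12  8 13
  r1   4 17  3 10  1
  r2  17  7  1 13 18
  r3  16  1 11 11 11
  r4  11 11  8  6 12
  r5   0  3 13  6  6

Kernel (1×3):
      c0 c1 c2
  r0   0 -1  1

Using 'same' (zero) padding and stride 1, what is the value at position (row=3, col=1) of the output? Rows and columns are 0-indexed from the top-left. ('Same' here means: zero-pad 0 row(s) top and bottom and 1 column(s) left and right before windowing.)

10

The receptive field on the zero-padded input at this output position is [16 1 11]. Elementwise product with the kernel and sum: 1·-1 + 11·1.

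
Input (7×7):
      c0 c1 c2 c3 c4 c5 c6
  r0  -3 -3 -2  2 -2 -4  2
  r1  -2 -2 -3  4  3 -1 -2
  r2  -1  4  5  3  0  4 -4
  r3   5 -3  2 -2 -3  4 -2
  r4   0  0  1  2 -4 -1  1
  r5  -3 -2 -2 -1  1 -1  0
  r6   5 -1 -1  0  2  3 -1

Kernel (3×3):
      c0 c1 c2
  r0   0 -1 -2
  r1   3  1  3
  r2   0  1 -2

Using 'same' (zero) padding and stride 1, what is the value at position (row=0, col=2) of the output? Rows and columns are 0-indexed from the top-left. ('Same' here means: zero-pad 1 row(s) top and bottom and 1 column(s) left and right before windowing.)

-16

The receptive field on the zero-padded input at this output position is [0 0 0 / -3 -2 2 / -2 -3 4]. Elementwise product with the kernel and sum: 0·-1 + 0·-2 + -3·3 + -2·1 + 2·3 + -3·1 + 4·-2.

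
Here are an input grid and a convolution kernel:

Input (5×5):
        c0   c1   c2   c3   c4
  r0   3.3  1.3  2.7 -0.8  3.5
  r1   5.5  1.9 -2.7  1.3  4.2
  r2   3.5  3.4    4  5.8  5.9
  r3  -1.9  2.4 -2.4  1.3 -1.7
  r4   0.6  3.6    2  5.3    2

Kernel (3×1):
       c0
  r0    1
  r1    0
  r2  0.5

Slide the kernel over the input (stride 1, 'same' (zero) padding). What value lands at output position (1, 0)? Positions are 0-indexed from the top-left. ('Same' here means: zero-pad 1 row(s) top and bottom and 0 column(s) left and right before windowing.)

5.05

The receptive field on the zero-padded input at this output position is [3.3 / 5.5 / 3.5]. Elementwise product with the kernel and sum: 3.3·1 + 3.5·0.5.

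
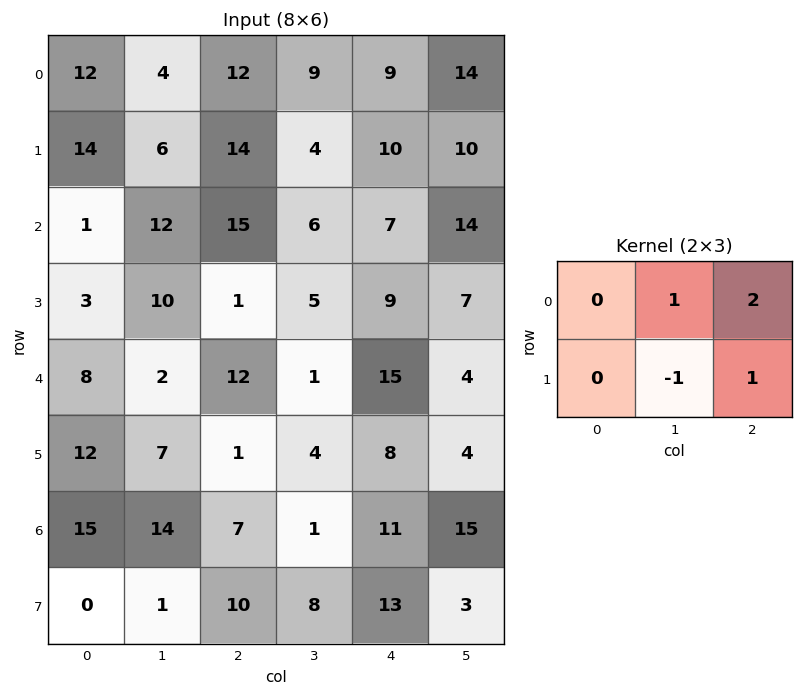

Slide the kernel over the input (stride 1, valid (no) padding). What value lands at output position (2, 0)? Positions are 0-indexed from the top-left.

The receptive field on the input at this output position is [1 12 15 / 3 10 1]. Elementwise product with the kernel and sum: 12·1 + 15·2 + 10·-1 + 1·1.

33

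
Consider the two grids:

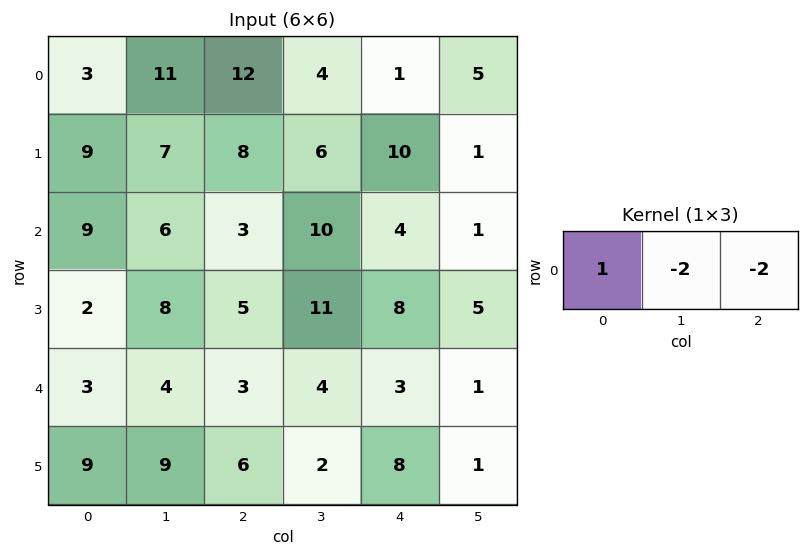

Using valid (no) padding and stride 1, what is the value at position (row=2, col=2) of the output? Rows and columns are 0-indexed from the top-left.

The receptive field on the input at this output position is [3 10 4]. Elementwise product with the kernel and sum: 3·1 + 10·-2 + 4·-2.

-25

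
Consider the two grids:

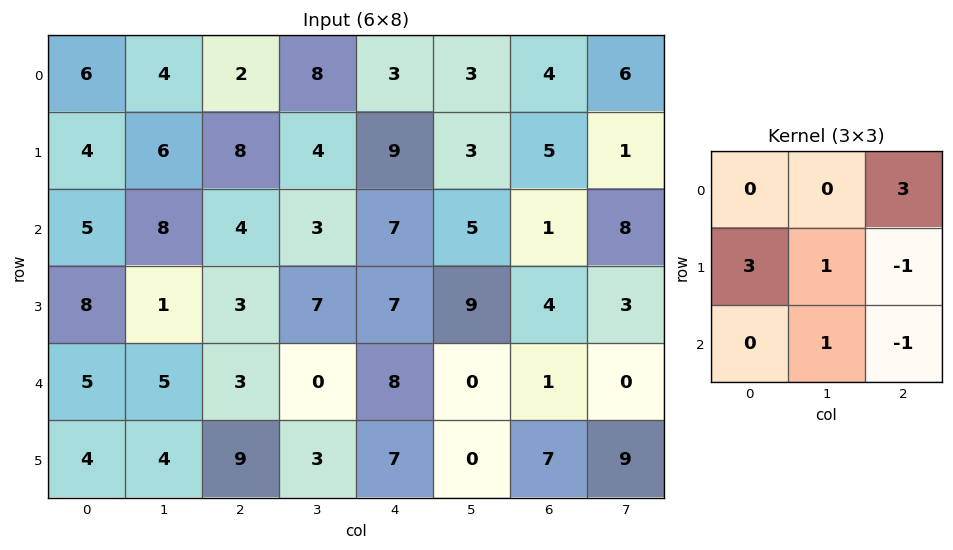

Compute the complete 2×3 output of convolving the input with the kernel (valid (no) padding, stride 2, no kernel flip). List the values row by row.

20 24 41
36 22 28

Output[0,0]: The receptive field on the input at this output position is [6 4 2 / 4 6 8 / 5 8 4]. Elementwise product with the kernel and sum: 2·3 + 4·3 + 6·1 + 8·-1 + 8·1 + 4·-1.
Output[0,1]: The receptive field on the input at this output position is [2 8 3 / 8 4 9 / 4 3 7]. Elementwise product with the kernel and sum: 3·3 + 8·3 + 4·1 + 9·-1 + 3·1 + 7·-1.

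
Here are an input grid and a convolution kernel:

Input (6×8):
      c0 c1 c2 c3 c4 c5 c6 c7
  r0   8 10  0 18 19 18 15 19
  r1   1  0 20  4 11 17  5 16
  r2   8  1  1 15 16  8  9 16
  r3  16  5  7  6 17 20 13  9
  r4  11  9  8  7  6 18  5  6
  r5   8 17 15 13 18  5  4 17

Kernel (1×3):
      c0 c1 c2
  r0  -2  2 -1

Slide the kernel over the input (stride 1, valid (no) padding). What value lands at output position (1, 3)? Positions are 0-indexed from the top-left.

-3

The receptive field on the input at this output position is [4 11 17]. Elementwise product with the kernel and sum: 4·-2 + 11·2 + 17·-1.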